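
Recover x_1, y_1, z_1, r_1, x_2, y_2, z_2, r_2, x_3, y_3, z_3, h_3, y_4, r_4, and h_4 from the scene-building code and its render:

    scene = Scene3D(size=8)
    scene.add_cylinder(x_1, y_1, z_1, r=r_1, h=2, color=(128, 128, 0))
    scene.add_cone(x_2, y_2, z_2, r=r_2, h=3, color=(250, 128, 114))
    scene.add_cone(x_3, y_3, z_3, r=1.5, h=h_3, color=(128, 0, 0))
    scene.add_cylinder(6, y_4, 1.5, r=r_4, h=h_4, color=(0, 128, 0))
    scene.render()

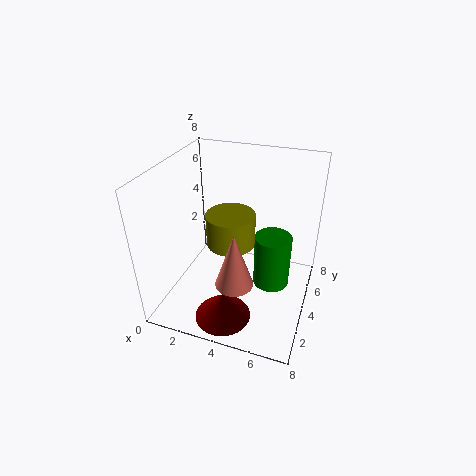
x_1 = 3
y_1 = 5.5
z_1 = 2.5
r_1 = 1.5
x_2 = 4.5
y_2 = 2
z_2 = 2.5
r_2 = 1
x_3 = 4
y_3 = 1.5
z_3 = 0.5
h_3 = 1.5
y_4 = 4
r_4 = 1
h_4 = 3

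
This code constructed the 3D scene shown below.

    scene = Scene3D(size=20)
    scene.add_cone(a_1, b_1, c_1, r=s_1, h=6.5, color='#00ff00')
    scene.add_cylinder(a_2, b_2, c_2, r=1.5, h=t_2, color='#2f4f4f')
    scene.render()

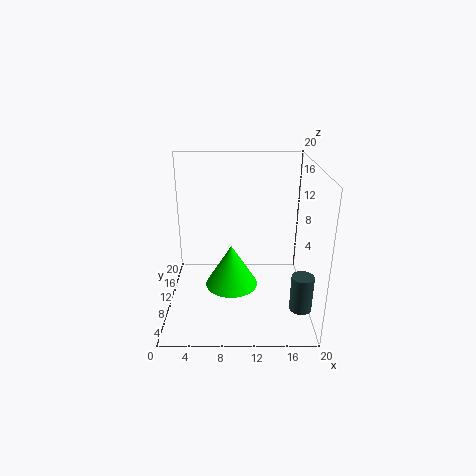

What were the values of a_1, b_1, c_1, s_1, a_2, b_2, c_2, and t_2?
a_1 = 9
b_1 = 12.5
c_1 = 1
s_1 = 4
a_2 = 18.5
b_2 = 5.5
c_2 = 1.5
t_2 = 5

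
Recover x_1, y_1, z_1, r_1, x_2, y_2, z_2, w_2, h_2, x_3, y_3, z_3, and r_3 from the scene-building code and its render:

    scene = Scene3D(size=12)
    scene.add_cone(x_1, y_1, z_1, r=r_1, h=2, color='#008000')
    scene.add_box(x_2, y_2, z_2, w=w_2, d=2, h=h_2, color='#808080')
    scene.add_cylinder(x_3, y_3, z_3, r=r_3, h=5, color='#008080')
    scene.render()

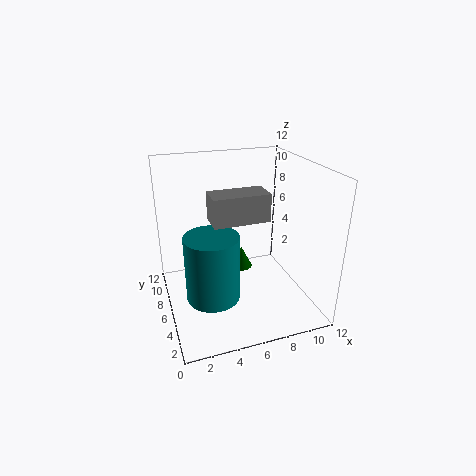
x_1 = 7
y_1 = 8
z_1 = 2
r_1 = 1
x_2 = 3
y_2 = 2
z_2 = 9
w_2 = 4
h_2 = 2
x_3 = 3
y_3 = 3
z_3 = 3
r_3 = 2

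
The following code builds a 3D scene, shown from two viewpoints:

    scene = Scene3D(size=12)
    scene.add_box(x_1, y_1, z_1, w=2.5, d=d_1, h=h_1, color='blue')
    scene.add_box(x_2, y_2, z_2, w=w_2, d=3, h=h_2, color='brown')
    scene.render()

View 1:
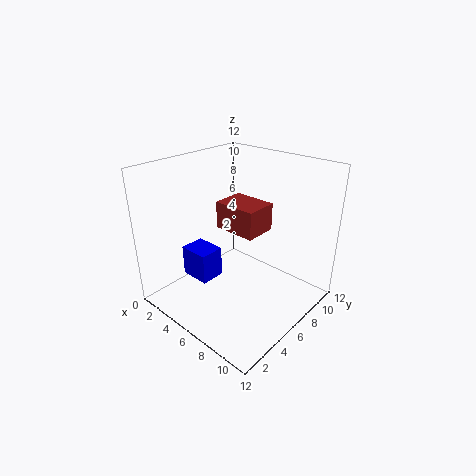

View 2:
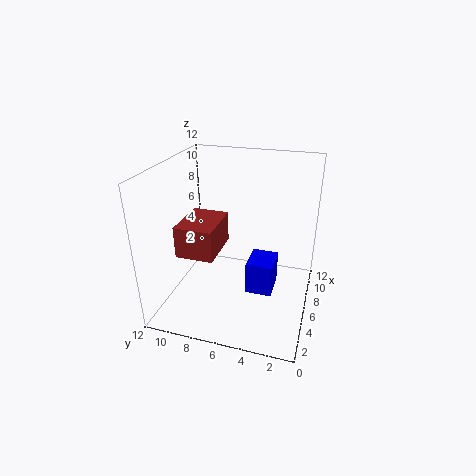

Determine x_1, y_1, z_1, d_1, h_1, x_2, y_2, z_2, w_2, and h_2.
x_1 = 3
y_1 = 2.5
z_1 = 3
d_1 = 2
h_1 = 2.5
x_2 = 2.5
y_2 = 7
z_2 = 5.5
w_2 = 4
h_2 = 2.5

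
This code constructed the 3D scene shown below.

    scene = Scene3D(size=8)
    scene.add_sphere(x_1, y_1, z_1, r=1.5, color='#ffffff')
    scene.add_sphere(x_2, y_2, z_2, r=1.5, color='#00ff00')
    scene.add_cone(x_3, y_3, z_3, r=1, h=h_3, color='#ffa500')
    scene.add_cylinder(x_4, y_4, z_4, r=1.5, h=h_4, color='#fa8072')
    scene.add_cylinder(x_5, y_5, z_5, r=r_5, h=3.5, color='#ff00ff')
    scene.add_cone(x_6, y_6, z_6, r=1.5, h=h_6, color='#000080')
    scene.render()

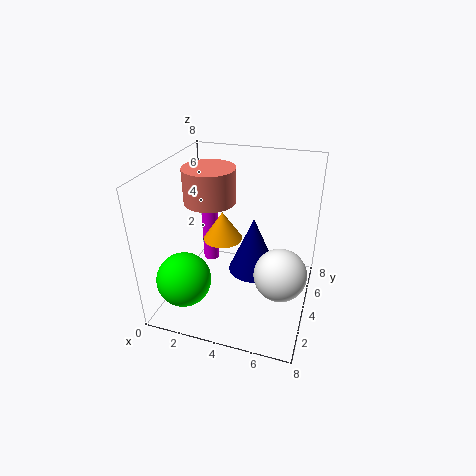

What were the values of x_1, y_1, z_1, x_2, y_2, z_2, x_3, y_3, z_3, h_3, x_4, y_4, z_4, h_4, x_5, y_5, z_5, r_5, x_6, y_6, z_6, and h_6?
x_1 = 6.5, y_1 = 4, z_1 = 2, x_2 = 1.5, y_2 = 2, z_2 = 2, x_3 = 3.5, y_3 = 3, z_3 = 4.5, h_3 = 1.5, x_4 = 2, y_4 = 5, z_4 = 5.5, h_4 = 2, x_5 = 1.5, y_5 = 6, z_5 = 1, r_5 = 0.5, x_6 = 4.5, y_6 = 5.5, z_6 = 1, h_6 = 3.5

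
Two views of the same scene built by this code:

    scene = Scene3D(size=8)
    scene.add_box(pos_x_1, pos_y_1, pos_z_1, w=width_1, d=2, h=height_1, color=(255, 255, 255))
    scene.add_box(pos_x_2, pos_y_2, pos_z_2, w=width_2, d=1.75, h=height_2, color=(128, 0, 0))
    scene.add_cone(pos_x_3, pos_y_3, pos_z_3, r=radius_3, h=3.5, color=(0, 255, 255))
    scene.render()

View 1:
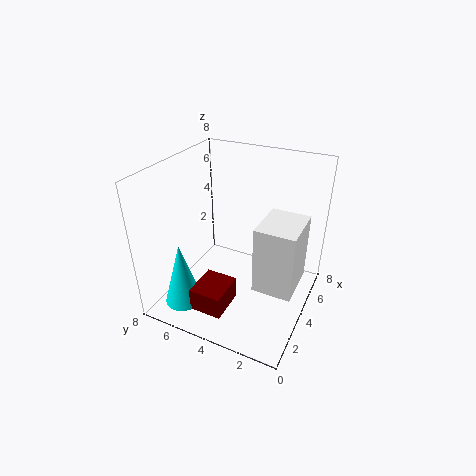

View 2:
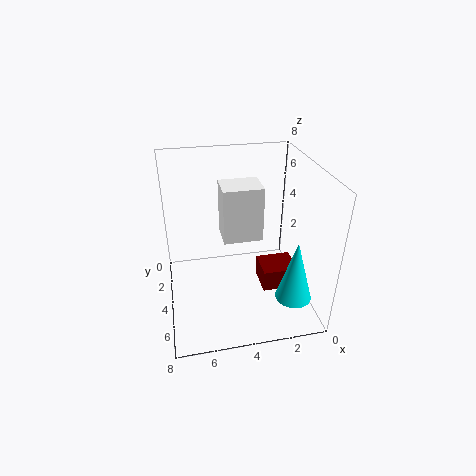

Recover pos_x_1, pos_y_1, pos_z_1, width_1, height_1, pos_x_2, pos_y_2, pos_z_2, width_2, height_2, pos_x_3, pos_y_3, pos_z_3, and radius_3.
pos_x_1 = 2; pos_y_1 = 0.25; pos_z_1 = 2.5; width_1 = 2.5; height_1 = 3.5; pos_x_2 = 0.75; pos_y_2 = 3.5; pos_z_2 = 1; width_2 = 2; height_2 = 1.25; pos_x_3 = 1.25; pos_y_3 = 6; pos_z_3 = 1; radius_3 = 1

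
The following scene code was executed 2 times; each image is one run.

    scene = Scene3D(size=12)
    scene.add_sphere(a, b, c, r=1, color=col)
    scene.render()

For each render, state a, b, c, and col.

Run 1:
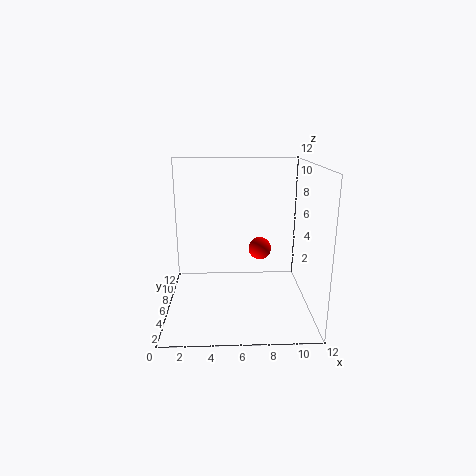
a = 8; b = 7.5; c = 4.5; col = 'red'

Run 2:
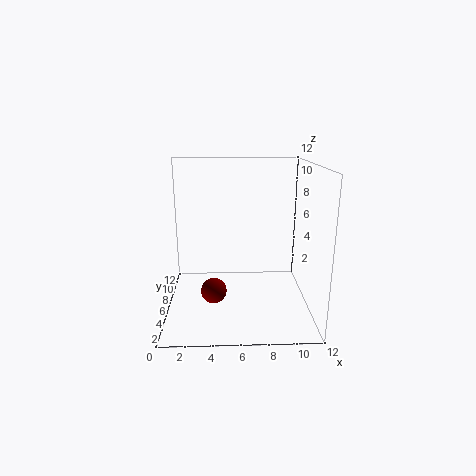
a = 4; b = 3.5; c = 2.5; col = 'maroon'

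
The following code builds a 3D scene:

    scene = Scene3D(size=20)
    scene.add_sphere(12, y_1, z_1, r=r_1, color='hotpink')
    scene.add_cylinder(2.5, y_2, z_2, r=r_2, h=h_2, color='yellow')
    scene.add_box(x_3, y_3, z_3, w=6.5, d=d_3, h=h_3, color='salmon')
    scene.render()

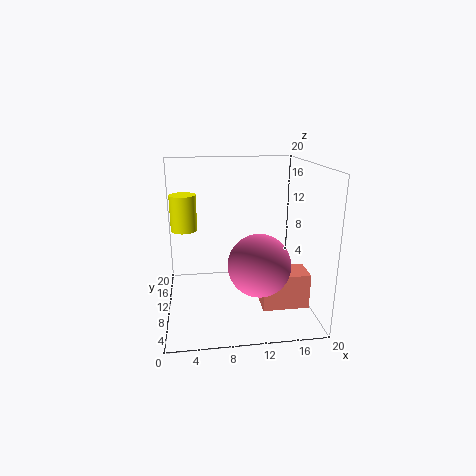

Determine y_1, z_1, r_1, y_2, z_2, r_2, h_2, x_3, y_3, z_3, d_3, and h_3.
y_1 = 5, z_1 = 8, r_1 = 4, y_2 = 16, z_2 = 9.5, r_2 = 2, h_2 = 5.5, x_3 = 13, y_3 = 6, z_3 = 0.5, d_3 = 4, h_3 = 5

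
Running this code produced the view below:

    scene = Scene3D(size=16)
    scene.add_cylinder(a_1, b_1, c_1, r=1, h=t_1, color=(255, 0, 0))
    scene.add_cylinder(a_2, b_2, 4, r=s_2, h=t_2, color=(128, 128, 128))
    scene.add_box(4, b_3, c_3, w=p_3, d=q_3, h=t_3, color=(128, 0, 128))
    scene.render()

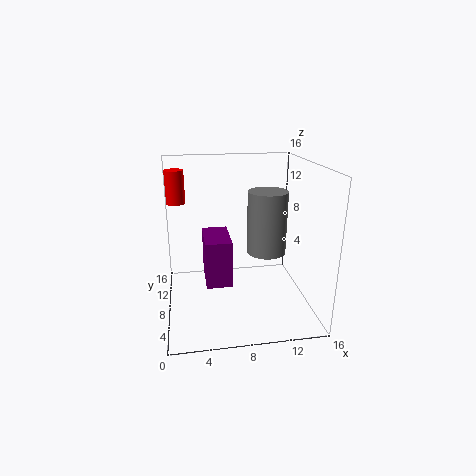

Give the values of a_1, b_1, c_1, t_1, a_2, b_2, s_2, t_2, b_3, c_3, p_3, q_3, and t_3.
a_1 = 1.5; b_1 = 9; c_1 = 12; t_1 = 3.5; a_2 = 12.5; b_2 = 12.5; s_2 = 2.5; t_2 = 8; b_3 = 2; c_3 = 5.5; p_3 = 2.5; q_3 = 4.5; t_3 = 4.5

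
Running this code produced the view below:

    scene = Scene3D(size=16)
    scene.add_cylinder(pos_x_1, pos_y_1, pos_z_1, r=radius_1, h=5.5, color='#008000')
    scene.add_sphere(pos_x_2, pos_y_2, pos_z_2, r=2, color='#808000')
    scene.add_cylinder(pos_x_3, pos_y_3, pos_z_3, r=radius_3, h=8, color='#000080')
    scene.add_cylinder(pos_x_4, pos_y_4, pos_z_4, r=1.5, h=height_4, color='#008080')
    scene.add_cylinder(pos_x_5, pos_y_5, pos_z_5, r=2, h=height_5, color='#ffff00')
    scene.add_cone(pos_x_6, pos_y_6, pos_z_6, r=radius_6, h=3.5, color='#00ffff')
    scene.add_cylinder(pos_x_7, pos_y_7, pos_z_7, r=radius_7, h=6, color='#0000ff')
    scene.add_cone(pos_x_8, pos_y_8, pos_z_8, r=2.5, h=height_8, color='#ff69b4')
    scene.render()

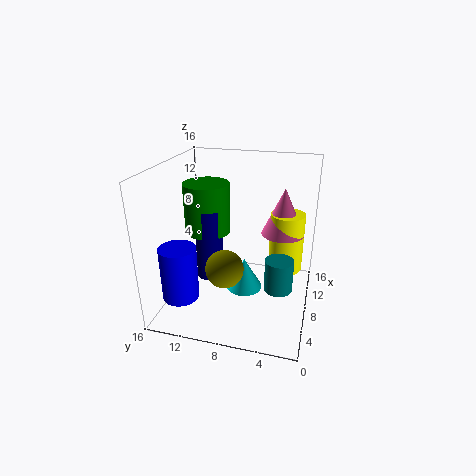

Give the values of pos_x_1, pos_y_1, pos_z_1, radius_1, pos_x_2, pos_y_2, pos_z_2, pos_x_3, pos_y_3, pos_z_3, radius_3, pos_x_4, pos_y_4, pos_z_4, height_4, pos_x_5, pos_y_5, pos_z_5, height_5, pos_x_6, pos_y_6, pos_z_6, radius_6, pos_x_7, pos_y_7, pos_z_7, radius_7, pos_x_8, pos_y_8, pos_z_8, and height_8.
pos_x_1 = 8
pos_y_1 = 11.5
pos_z_1 = 8.5
radius_1 = 2.5
pos_x_2 = 4.5
pos_y_2 = 8.5
pos_z_2 = 6
pos_x_3 = 7
pos_y_3 = 11
pos_z_3 = 3.5
radius_3 = 1.5
pos_x_4 = 6
pos_y_4 = 3
pos_z_4 = 3.5
height_4 = 3.5
pos_x_5 = 11.5
pos_y_5 = 3
pos_z_5 = 3
height_5 = 7
pos_x_6 = 7
pos_y_6 = 7
pos_z_6 = 2.5
radius_6 = 2
pos_x_7 = 4
pos_y_7 = 13.5
pos_z_7 = 2
radius_7 = 2
pos_x_8 = 11.5
pos_y_8 = 3.5
pos_z_8 = 7.5
height_8 = 5.5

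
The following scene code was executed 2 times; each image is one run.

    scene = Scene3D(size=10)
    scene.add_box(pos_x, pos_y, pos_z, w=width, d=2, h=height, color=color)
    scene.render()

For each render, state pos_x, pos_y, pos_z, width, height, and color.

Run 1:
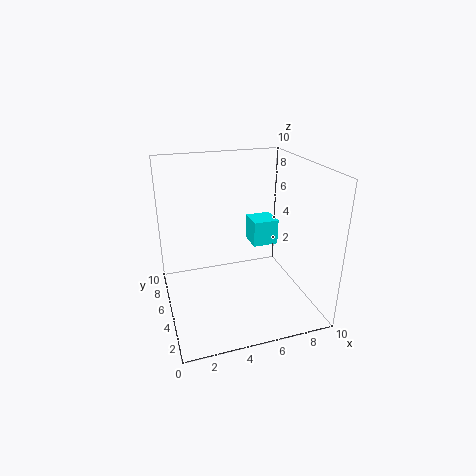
pos_x = 7, pos_y = 7, pos_z = 3, width = 2, height = 2, color = 'cyan'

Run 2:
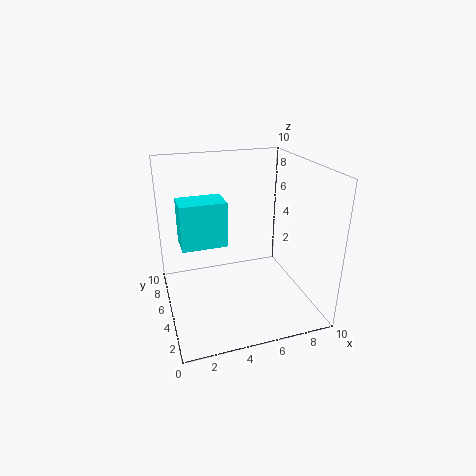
pos_x = 1, pos_y = 4, pos_z = 5, width = 3, height = 3, color = 'cyan'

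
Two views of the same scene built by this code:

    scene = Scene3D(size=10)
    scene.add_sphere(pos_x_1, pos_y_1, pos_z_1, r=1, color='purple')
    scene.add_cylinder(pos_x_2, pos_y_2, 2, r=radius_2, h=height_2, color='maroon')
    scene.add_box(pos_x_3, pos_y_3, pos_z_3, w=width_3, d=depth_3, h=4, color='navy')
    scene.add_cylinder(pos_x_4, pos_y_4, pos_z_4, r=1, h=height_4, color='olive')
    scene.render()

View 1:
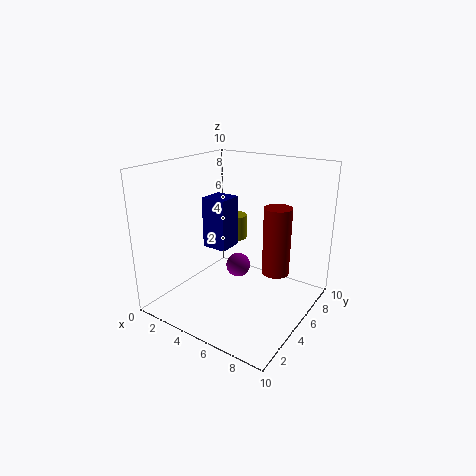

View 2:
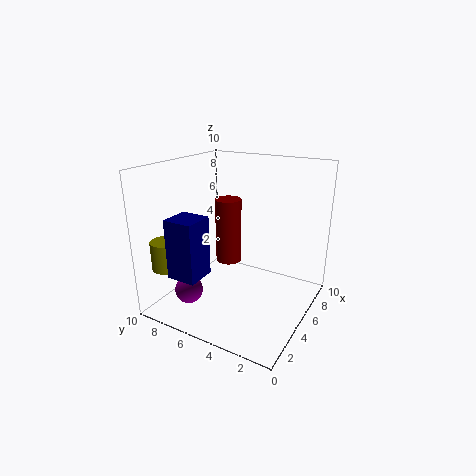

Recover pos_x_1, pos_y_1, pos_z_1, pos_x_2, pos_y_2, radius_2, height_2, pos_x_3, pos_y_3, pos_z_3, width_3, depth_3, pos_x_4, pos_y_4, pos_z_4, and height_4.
pos_x_1 = 3
pos_y_1 = 8
pos_z_1 = 1
pos_x_2 = 7
pos_y_2 = 7
radius_2 = 1
height_2 = 5
pos_x_3 = 1
pos_y_3 = 6
pos_z_3 = 3
width_3 = 2
depth_3 = 2
pos_x_4 = 2
pos_y_4 = 9
pos_z_4 = 3
height_4 = 2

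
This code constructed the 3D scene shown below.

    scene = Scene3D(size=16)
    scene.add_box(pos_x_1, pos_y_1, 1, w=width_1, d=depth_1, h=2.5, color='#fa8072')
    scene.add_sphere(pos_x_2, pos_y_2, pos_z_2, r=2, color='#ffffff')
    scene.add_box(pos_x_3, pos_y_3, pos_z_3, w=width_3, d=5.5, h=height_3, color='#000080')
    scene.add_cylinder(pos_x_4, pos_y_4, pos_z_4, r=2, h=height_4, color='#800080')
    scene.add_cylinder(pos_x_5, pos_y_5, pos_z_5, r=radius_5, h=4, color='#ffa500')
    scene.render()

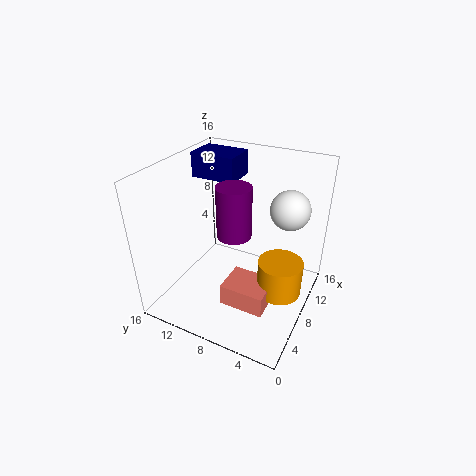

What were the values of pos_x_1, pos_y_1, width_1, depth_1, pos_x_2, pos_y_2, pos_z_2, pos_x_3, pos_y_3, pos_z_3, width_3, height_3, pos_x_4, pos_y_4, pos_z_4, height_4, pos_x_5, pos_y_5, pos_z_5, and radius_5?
pos_x_1 = 4.5
pos_y_1 = 3.5
width_1 = 4
depth_1 = 5
pos_x_2 = 8.5
pos_y_2 = 2.5
pos_z_2 = 12.5
pos_x_3 = 11.5
pos_y_3 = 10.5
pos_z_3 = 12.5
width_3 = 4
height_3 = 3
pos_x_4 = 9
pos_y_4 = 9
pos_z_4 = 7.5
height_4 = 6
pos_x_5 = 8.5
pos_y_5 = 3
pos_z_5 = 2
radius_5 = 2.5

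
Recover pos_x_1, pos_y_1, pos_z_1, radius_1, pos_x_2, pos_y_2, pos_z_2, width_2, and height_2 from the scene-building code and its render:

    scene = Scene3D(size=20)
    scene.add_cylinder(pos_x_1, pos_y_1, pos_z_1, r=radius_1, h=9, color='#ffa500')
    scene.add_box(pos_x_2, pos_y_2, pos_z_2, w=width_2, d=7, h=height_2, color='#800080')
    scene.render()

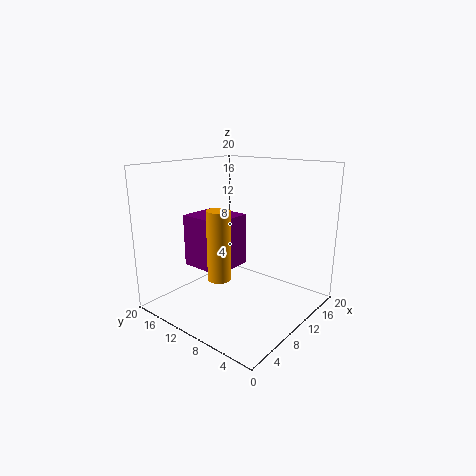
pos_x_1 = 5, pos_y_1 = 9, pos_z_1 = 6, radius_1 = 1.5, pos_x_2 = 8.5, pos_y_2 = 12.5, pos_z_2 = 4, width_2 = 6.5, height_2 = 8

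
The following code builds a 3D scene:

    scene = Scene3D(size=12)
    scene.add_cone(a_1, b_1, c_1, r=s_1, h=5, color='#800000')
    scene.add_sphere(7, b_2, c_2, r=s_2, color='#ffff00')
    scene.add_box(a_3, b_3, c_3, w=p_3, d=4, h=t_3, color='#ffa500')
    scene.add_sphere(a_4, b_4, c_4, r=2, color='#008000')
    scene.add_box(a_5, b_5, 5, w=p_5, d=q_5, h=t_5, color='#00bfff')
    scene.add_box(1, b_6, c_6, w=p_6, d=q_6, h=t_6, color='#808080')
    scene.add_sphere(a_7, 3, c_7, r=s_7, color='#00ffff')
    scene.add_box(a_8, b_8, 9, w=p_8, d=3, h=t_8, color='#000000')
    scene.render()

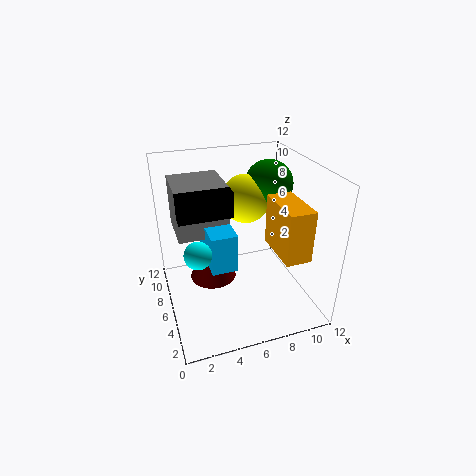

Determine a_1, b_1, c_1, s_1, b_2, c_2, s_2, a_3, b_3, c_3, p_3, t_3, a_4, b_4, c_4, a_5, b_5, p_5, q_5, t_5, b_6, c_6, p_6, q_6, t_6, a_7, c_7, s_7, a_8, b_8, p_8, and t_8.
a_1 = 4, b_1 = 7, c_1 = 2, s_1 = 2, b_2 = 7, c_2 = 9, s_2 = 2, a_3 = 8, b_3 = 1, c_3 = 6, p_3 = 2, t_3 = 4, a_4 = 9, b_4 = 7, c_4 = 10, a_5 = 3, b_5 = 3, p_5 = 2, q_5 = 4, t_5 = 3, b_6 = 5, c_6 = 7, p_6 = 4, q_6 = 4, t_6 = 4, a_7 = 2, c_7 = 7, s_7 = 1, a_8 = 1, b_8 = 4, p_8 = 4, t_8 = 2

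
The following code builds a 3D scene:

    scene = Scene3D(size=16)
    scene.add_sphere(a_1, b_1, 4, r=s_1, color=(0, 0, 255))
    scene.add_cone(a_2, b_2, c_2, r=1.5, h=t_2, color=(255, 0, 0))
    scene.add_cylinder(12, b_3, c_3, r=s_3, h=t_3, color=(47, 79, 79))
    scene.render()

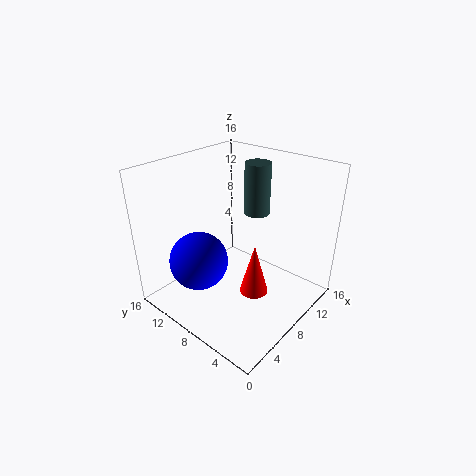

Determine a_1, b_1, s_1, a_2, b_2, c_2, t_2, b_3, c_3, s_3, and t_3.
a_1 = 6
b_1 = 12.5
s_1 = 3.5
a_2 = 6.5
b_2 = 4.5
c_2 = 3.5
t_2 = 5.5
b_3 = 8.5
c_3 = 9.5
s_3 = 1.5
t_3 = 6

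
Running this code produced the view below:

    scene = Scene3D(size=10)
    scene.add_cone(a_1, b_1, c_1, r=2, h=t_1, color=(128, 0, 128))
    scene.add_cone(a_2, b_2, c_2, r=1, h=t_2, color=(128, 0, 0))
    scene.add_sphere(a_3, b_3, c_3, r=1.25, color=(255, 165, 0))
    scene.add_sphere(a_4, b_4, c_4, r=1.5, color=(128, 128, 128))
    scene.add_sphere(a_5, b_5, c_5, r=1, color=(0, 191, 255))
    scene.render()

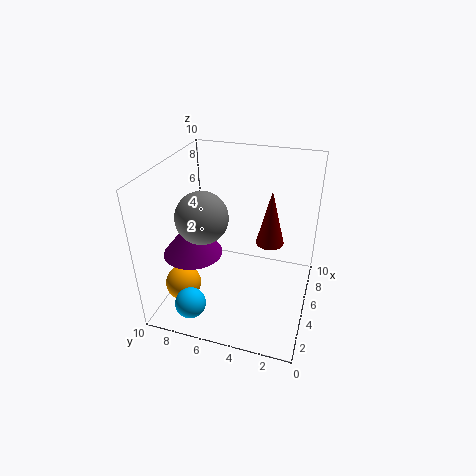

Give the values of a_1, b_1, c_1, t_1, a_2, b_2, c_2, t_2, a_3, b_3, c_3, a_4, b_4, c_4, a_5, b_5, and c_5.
a_1 = 3.5
b_1 = 7.75
c_1 = 4.25
t_1 = 2.5
a_2 = 6.25
b_2 = 3
c_2 = 4.25
t_2 = 4
a_3 = 3
b_3 = 8.5
c_3 = 1.75
a_4 = 1.5
b_4 = 6
c_4 = 8.25
a_5 = 1
b_5 = 7
c_5 = 2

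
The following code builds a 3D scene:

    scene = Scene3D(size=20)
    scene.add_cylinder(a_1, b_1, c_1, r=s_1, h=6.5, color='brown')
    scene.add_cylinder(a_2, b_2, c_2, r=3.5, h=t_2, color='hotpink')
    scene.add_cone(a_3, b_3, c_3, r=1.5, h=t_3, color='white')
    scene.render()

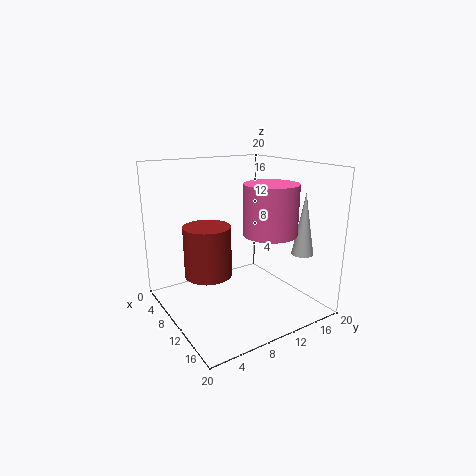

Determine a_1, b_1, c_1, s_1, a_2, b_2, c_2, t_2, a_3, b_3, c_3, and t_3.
a_1 = 11.5; b_1 = 4.5; c_1 = 6.5; s_1 = 3; a_2 = 14.5; b_2 = 12; c_2 = 11.5; t_2 = 6.5; a_3 = 15.5; b_3 = 17; c_3 = 8; t_3 = 8.5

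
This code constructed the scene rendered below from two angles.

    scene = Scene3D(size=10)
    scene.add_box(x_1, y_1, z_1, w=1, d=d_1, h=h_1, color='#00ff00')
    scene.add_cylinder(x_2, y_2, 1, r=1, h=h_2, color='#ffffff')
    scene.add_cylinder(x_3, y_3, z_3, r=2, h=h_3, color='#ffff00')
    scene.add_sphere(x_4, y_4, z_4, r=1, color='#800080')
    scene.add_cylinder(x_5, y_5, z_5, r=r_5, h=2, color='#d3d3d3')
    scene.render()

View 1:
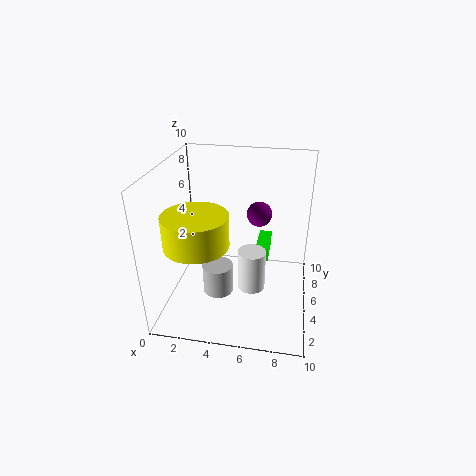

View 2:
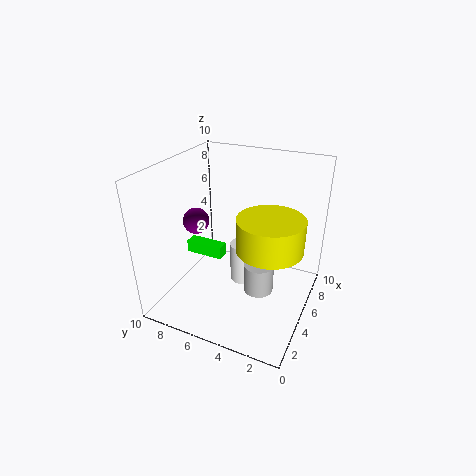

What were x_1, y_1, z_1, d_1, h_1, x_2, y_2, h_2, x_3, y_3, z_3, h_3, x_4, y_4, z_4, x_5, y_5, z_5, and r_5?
x_1 = 6, y_1 = 7, z_1 = 2, d_1 = 3, h_1 = 1, x_2 = 6, y_2 = 5, h_2 = 3, x_3 = 3, y_3 = 2, z_3 = 6, h_3 = 2, x_4 = 6, y_4 = 9, z_4 = 5, x_5 = 4, y_5 = 3, z_5 = 2, r_5 = 1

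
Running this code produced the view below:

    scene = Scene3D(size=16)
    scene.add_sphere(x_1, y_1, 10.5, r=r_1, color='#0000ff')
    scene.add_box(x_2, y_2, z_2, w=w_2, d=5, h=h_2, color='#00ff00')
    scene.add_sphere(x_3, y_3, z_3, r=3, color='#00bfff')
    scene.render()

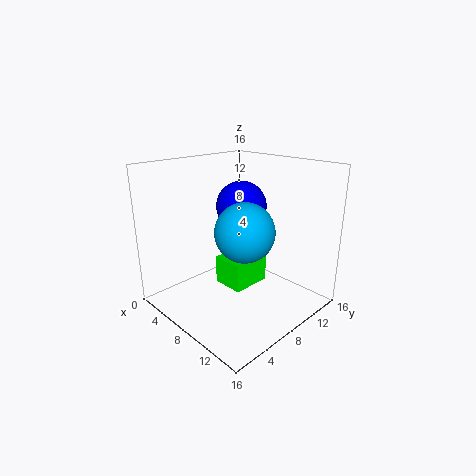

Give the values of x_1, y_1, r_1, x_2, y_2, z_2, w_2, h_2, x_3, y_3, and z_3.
x_1 = 5.5; y_1 = 11; r_1 = 3; x_2 = 3.5; y_2 = 8.5; z_2 = 0.5; w_2 = 4; h_2 = 3.5; x_3 = 11; y_3 = 6; z_3 = 10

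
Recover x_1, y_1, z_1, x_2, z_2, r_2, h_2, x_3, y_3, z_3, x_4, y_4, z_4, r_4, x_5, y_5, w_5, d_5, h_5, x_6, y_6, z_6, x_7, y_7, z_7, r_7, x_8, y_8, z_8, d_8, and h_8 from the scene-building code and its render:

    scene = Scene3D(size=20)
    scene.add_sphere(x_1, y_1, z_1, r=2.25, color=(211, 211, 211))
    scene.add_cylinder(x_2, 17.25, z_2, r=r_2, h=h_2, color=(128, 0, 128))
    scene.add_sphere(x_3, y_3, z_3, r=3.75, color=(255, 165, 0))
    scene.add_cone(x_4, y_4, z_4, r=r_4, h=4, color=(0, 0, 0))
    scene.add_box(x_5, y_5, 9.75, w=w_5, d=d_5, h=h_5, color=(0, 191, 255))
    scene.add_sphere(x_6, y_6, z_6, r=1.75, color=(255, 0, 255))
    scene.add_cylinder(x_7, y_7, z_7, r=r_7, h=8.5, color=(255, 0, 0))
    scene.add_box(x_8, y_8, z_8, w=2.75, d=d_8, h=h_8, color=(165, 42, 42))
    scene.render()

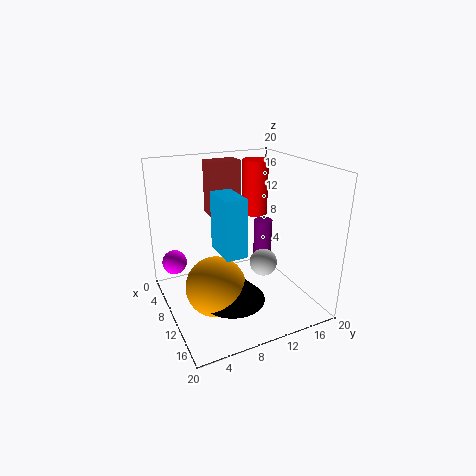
x_1 = 6.25
y_1 = 16.5
z_1 = 2.75
x_2 = 4.5
z_2 = 1.75
r_2 = 1.5
h_2 = 7.75
x_3 = 14.5
y_3 = 4.75
z_3 = 6.25
x_4 = 15.75
y_4 = 6.5
z_4 = 4.75
r_4 = 4
x_5 = 10.25
y_5 = 6
w_5 = 5
d_5 = 2.75
h_5 = 7.5
x_6 = 5.25
y_6 = 2
z_6 = 5.75
x_7 = 3.75
y_7 = 16
z_7 = 10.75
r_7 = 2
x_8 = 3
y_8 = 7.75
z_8 = 12
d_8 = 4.75
h_8 = 7.75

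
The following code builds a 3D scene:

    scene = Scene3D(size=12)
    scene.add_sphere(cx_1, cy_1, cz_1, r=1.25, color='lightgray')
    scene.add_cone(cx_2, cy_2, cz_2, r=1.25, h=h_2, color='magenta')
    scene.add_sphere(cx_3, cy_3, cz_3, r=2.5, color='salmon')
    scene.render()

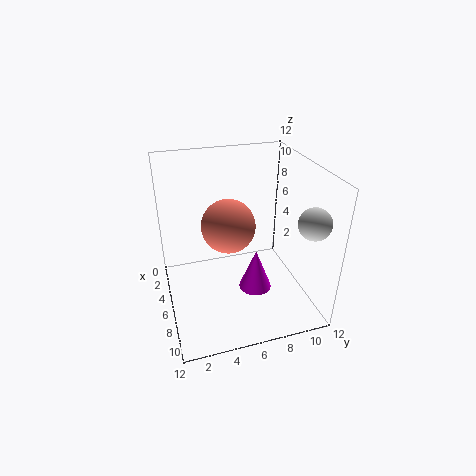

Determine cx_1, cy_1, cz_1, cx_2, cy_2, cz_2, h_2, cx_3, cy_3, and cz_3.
cx_1 = 9.75
cy_1 = 10.75
cz_1 = 8.5
cx_2 = 9
cy_2 = 6.5
cz_2 = 3.25
h_2 = 3.25
cx_3 = 3
cy_3 = 6
cz_3 = 5.5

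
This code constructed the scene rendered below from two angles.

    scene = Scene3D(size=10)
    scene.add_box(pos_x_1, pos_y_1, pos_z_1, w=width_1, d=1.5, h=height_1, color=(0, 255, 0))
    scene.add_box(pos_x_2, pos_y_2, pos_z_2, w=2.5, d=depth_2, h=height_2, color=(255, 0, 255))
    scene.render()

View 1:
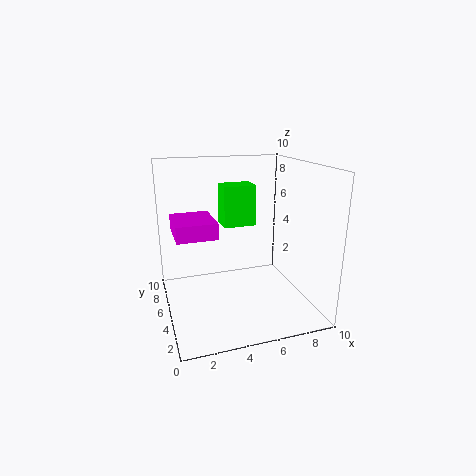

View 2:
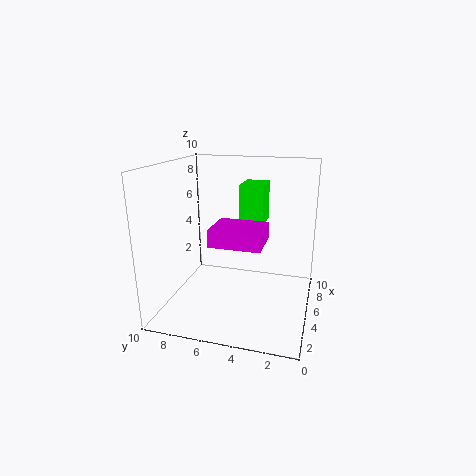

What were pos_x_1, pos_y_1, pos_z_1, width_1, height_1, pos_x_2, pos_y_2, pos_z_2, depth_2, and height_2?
pos_x_1 = 3.5; pos_y_1 = 3; pos_z_1 = 6.5; width_1 = 2; height_1 = 2.5; pos_x_2 = 0.5; pos_y_2 = 2.5; pos_z_2 = 6; depth_2 = 3; height_2 = 1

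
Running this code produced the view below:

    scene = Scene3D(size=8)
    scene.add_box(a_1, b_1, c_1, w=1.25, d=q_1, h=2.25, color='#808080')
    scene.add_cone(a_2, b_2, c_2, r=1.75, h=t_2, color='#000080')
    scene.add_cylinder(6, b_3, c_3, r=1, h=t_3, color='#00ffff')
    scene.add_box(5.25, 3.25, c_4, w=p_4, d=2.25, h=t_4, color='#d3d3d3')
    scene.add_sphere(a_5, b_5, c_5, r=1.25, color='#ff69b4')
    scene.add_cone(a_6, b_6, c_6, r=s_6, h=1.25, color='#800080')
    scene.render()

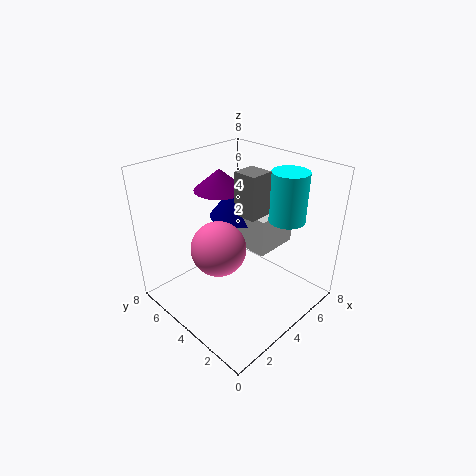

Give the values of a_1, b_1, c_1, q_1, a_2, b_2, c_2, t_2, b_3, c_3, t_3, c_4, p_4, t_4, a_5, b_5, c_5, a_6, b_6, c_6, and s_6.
a_1 = 3.5, b_1 = 2.5, c_1 = 5.75, q_1 = 1.25, a_2 = 6, b_2 = 6, c_2 = 4, t_2 = 2.25, b_3 = 2.25, c_3 = 5, t_3 = 2.75, c_4 = 2.5, p_4 = 2.75, t_4 = 2.25, a_5 = 1.25, b_5 = 2.5, c_5 = 5.25, a_6 = 4.75, b_6 = 6.25, c_6 = 6, s_6 = 1.5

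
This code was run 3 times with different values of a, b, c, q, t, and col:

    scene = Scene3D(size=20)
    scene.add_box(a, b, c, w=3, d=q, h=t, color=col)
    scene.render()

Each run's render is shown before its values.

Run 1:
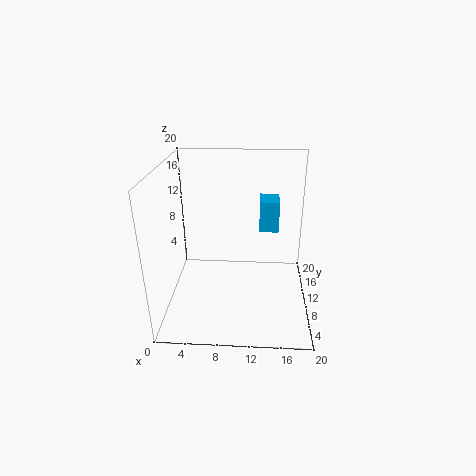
a = 13; b = 16; c = 8; q = 4; t = 5; col = 'deepskyblue'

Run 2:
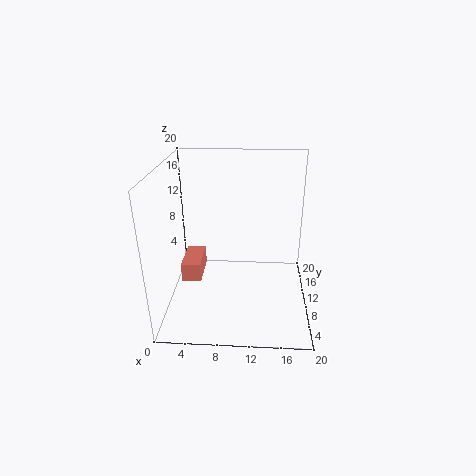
a = 1; b = 12; c = 1; q = 6; t = 3; col = 'salmon'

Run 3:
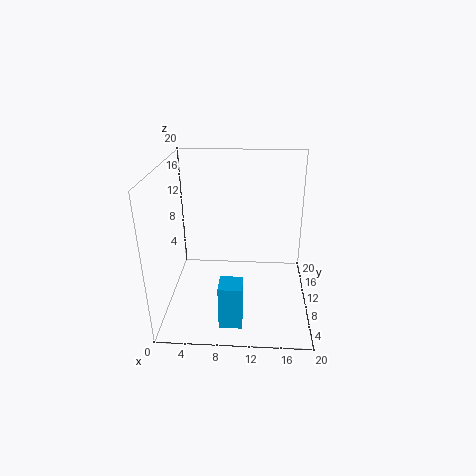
a = 8; b = 2; c = 1; q = 3; t = 6; col = 'deepskyblue'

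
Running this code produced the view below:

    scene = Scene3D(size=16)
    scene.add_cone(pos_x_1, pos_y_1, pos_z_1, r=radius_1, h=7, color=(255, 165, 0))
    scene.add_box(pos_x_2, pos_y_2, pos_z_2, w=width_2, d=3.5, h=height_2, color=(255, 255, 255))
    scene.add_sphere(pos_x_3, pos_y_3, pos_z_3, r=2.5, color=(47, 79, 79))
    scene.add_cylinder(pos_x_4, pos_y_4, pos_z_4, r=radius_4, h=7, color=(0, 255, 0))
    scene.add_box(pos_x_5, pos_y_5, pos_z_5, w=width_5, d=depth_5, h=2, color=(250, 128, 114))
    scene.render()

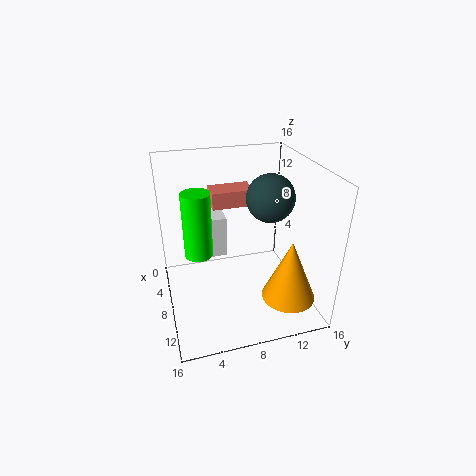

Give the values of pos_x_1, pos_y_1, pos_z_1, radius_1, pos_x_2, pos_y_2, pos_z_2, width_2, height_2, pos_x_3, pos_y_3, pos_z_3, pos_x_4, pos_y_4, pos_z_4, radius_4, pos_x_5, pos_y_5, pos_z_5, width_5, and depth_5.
pos_x_1 = 11.5, pos_y_1 = 13, pos_z_1 = 1.5, radius_1 = 3, pos_x_2 = 2, pos_y_2 = 4, pos_z_2 = 4, width_2 = 3, height_2 = 5, pos_x_3 = 9.5, pos_y_3 = 11, pos_z_3 = 13, pos_x_4 = 8.5, pos_y_4 = 3.5, pos_z_4 = 7, radius_4 = 1.5, pos_x_5 = 1.5, pos_y_5 = 6, pos_z_5 = 10, width_5 = 3, depth_5 = 5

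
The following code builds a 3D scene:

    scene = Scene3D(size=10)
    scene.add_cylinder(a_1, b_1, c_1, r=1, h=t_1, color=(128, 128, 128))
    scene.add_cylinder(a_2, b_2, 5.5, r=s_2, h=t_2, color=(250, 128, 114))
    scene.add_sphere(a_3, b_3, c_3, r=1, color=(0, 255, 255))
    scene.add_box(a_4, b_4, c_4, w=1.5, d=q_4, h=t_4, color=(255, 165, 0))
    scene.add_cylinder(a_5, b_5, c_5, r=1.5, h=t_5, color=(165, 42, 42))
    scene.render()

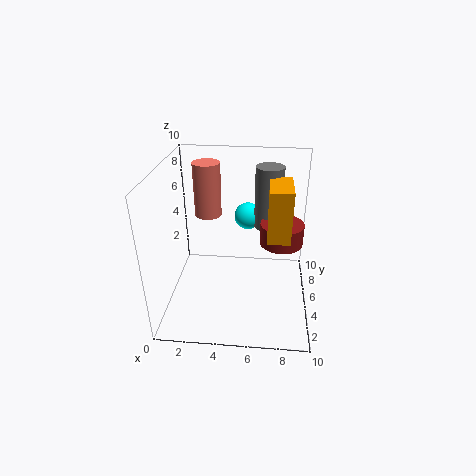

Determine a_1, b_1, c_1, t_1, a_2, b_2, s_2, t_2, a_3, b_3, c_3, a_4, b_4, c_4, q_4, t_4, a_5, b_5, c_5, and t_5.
a_1 = 7
b_1 = 7
c_1 = 5
t_1 = 4.5
a_2 = 2.5
b_2 = 7.5
s_2 = 1
t_2 = 4
a_3 = 5.5
b_3 = 7.5
c_3 = 5.5
a_4 = 7
b_4 = 3.5
c_4 = 5.5
q_4 = 3
t_4 = 3.5
a_5 = 8
b_5 = 5.5
c_5 = 4.5
t_5 = 1.5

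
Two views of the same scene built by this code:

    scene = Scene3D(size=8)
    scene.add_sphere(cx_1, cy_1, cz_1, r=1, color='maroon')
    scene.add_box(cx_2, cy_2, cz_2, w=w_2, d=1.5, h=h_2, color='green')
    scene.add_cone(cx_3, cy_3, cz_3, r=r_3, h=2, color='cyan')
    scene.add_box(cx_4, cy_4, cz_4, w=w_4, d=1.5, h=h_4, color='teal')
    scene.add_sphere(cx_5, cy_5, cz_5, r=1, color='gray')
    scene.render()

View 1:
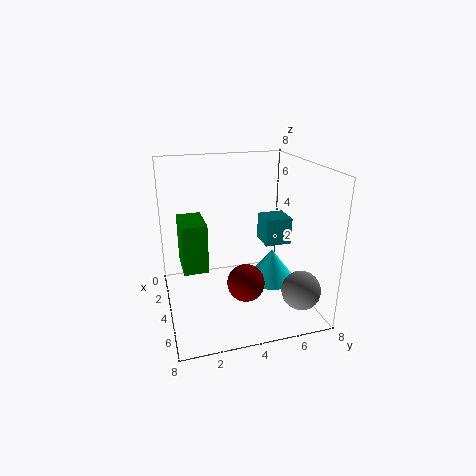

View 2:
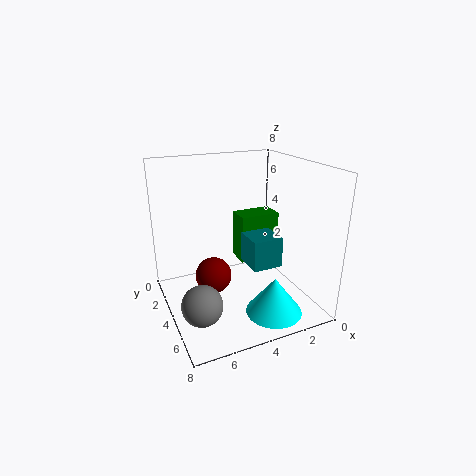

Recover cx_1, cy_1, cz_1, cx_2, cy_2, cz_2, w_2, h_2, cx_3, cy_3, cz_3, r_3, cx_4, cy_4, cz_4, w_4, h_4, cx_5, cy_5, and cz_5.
cx_1 = 5.5, cy_1 = 4, cz_1 = 2, cx_2 = 0.5, cy_2 = 1, cz_2 = 1.5, w_2 = 2.5, h_2 = 3, cx_3 = 3, cy_3 = 6.5, cz_3 = 0.5, r_3 = 1.5, cx_4 = 3, cy_4 = 5.5, cz_4 = 3.5, w_4 = 1.5, h_4 = 1.5, cx_5 = 7, cy_5 = 6.5, cz_5 = 2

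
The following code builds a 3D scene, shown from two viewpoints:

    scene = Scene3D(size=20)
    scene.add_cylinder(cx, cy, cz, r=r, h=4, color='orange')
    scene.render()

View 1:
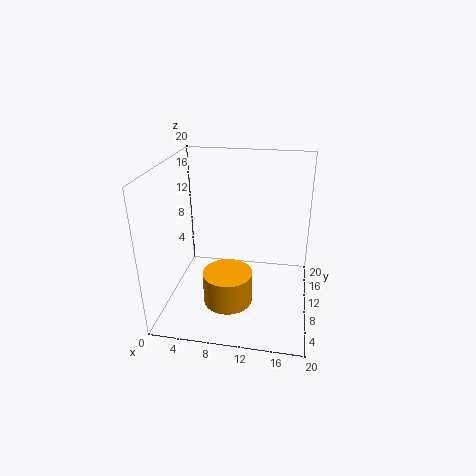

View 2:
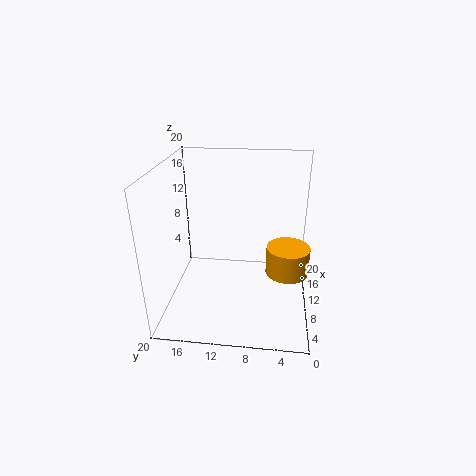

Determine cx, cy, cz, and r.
cx = 10, cy = 3, cz = 5, r = 3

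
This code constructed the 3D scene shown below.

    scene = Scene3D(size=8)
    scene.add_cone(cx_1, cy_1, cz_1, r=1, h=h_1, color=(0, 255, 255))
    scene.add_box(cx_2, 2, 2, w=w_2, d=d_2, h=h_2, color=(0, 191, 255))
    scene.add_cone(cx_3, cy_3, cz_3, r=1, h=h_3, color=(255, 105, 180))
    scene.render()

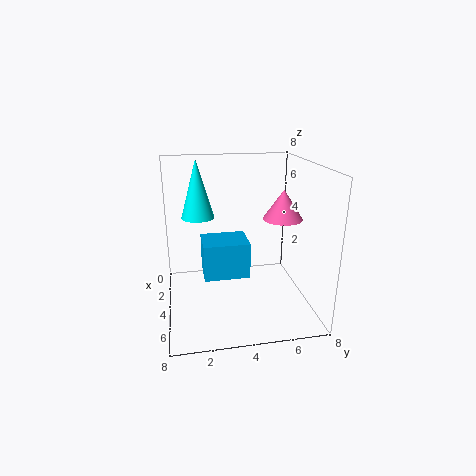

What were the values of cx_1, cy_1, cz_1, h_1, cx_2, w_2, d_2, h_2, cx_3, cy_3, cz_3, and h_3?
cx_1 = 1.5
cy_1 = 2
cz_1 = 4.5
h_1 = 3.5
cx_2 = 3
w_2 = 2
d_2 = 2.5
h_2 = 2
cx_3 = 5.5
cy_3 = 6
cz_3 = 5.5
h_3 = 1.5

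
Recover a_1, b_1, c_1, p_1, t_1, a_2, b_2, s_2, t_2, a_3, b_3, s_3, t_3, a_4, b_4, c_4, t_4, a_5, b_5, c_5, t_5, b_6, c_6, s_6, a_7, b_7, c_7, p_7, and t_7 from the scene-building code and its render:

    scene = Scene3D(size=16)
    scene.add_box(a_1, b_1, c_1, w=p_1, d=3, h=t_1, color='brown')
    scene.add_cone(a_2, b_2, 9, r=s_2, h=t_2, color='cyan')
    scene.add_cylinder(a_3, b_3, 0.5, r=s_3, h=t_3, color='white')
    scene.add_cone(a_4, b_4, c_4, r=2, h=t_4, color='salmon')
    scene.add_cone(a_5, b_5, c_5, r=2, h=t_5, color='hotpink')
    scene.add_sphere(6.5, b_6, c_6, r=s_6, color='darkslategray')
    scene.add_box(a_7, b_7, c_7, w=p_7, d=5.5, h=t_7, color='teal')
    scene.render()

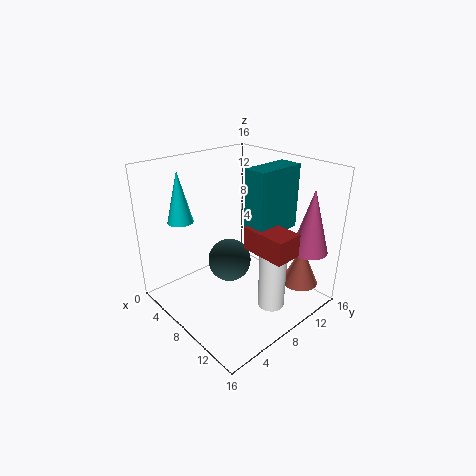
a_1 = 9.5
b_1 = 7.5
c_1 = 7.5
p_1 = 5
t_1 = 2.5
a_2 = 2
b_2 = 4.5
s_2 = 1.5
t_2 = 6
a_3 = 12
b_3 = 9.5
s_3 = 1.5
t_3 = 8
a_4 = 13.5
b_4 = 12.5
c_4 = 3
t_4 = 4.5
a_5 = 14
b_5 = 13
c_5 = 7
t_5 = 7
b_6 = 8
c_6 = 4.5
s_6 = 2.5
a_7 = 9
b_7 = 8
c_7 = 9
p_7 = 2.5
t_7 = 7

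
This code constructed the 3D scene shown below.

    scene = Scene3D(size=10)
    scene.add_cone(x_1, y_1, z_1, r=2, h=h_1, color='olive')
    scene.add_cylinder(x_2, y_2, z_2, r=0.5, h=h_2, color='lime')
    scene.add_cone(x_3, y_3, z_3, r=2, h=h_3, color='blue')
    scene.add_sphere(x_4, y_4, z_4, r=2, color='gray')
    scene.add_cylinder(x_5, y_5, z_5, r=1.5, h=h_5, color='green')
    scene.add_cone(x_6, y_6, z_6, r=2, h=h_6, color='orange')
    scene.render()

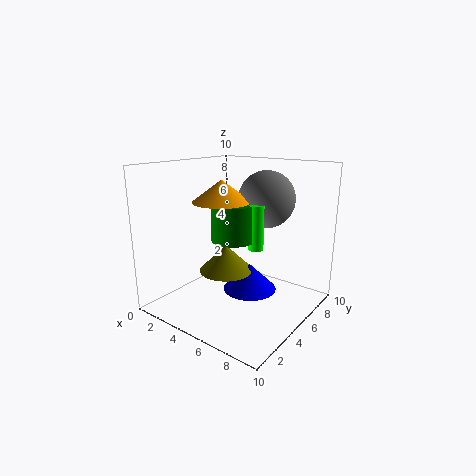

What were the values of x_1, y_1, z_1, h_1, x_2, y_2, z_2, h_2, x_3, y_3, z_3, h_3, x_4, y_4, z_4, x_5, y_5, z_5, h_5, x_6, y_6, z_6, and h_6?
x_1 = 3.5, y_1 = 5.5, z_1 = 2, h_1 = 2, x_2 = 6.5, y_2 = 5, z_2 = 4.5, h_2 = 3, x_3 = 5, y_3 = 6.5, z_3 = 0.5, h_3 = 2, x_4 = 6, y_4 = 7, z_4 = 7.5, x_5 = 5, y_5 = 4.5, z_5 = 5, h_5 = 2.5, x_6 = 4, y_6 = 4.5, z_6 = 7.5, h_6 = 1.5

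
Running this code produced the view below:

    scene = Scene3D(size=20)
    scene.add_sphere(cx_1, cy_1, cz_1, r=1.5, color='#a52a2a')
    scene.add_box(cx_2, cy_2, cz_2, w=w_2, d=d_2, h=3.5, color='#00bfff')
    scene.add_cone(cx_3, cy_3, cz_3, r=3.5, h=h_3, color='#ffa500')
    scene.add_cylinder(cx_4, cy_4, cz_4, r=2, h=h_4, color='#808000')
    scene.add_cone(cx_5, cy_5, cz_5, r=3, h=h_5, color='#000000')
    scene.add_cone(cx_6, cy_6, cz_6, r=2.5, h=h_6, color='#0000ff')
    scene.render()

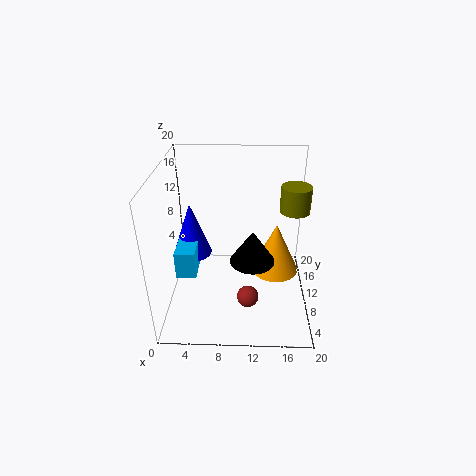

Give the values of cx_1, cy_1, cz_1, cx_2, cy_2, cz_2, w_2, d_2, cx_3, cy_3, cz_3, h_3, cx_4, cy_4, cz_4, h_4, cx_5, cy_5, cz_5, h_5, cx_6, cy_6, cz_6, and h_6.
cx_1 = 11.5; cy_1 = 6.5; cz_1 = 2.5; cx_2 = 2.5; cy_2 = 3.5; cz_2 = 8; w_2 = 2.5; d_2 = 5; cx_3 = 15.5; cy_3 = 12; cz_3 = 3.5; h_3 = 7.5; cx_4 = 17.5; cy_4 = 10.5; cz_4 = 14; h_4 = 3.5; cx_5 = 12; cy_5 = 7.5; cz_5 = 8; h_5 = 4.5; cx_6 = 4; cy_6 = 8; cz_6 = 9; h_6 = 7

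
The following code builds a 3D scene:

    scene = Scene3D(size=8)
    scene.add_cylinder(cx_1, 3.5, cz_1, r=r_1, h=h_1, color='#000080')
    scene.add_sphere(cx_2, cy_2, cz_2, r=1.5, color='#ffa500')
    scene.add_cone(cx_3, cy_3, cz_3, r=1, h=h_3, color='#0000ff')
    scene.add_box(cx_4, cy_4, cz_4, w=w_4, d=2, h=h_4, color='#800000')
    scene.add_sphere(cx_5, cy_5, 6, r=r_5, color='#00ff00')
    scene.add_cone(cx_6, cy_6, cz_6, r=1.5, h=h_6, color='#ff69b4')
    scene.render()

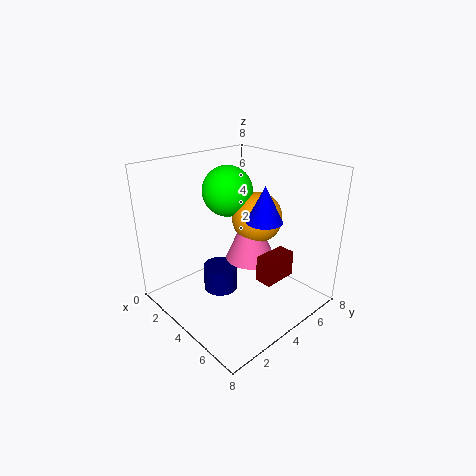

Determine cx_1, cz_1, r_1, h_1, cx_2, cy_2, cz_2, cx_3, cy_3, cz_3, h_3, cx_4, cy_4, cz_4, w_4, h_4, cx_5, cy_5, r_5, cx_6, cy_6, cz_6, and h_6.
cx_1 = 3
cz_1 = 0.5
r_1 = 1
h_1 = 1.5
cx_2 = 3.5
cy_2 = 6
cz_2 = 4.5
cx_3 = 5
cy_3 = 5
cz_3 = 5
h_3 = 2
cx_4 = 5
cy_4 = 4.5
cz_4 = 1.5
w_4 = 1
h_4 = 1.5
cx_5 = 2
cy_5 = 5
r_5 = 1.5
cx_6 = 3.5
cy_6 = 5.5
cz_6 = 2
h_6 = 3.5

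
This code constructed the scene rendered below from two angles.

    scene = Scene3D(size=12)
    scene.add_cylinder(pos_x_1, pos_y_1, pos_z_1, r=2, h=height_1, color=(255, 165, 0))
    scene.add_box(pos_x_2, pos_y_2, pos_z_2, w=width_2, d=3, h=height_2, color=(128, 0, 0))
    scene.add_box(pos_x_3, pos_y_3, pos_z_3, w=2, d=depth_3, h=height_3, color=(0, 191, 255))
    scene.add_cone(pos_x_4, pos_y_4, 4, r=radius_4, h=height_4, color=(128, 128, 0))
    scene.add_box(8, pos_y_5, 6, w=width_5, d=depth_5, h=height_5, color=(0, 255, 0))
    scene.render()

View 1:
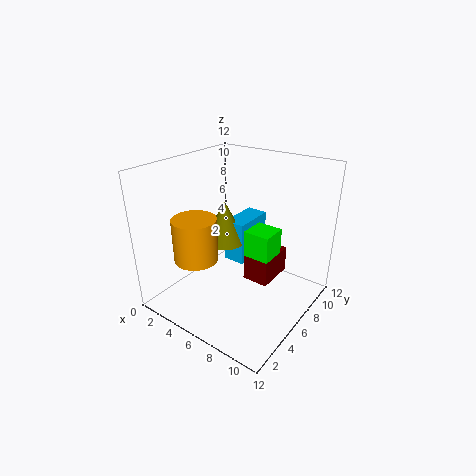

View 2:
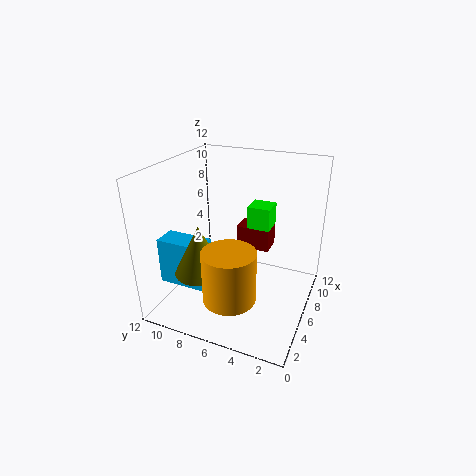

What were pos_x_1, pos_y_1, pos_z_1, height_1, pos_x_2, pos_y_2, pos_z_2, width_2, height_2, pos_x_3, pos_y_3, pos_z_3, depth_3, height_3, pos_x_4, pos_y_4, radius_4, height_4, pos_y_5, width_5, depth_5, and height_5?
pos_x_1 = 2
pos_y_1 = 5
pos_z_1 = 3
height_1 = 4
pos_x_2 = 8
pos_y_2 = 4
pos_z_2 = 4
width_2 = 2
height_2 = 2
pos_x_3 = 3
pos_y_3 = 8
pos_z_3 = 2
depth_3 = 4
height_3 = 4
pos_x_4 = 3
pos_y_4 = 8
radius_4 = 2
height_4 = 4
pos_y_5 = 4
width_5 = 2
depth_5 = 2
height_5 = 2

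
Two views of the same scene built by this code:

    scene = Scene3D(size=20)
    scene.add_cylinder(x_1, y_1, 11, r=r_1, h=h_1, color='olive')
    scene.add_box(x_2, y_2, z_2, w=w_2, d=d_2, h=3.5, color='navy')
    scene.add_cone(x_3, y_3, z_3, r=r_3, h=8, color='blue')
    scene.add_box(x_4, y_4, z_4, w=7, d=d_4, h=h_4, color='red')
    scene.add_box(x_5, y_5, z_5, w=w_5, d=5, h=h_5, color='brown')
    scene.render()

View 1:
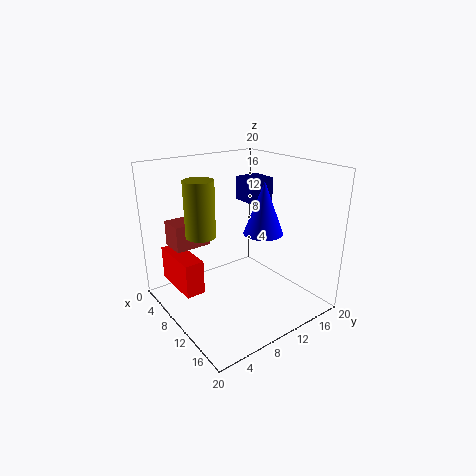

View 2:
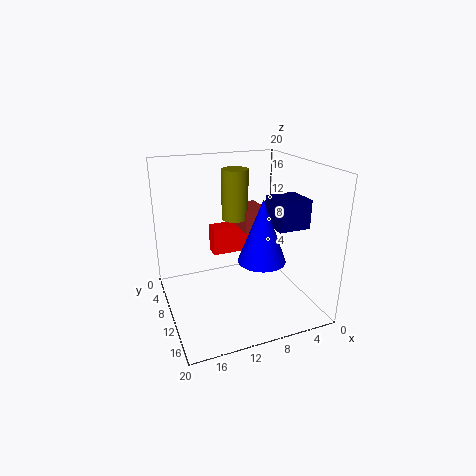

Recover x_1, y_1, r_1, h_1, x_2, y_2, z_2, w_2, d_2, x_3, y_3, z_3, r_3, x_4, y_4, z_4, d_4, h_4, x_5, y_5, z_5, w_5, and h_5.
x_1 = 8.5
y_1 = 5
r_1 = 2
h_1 = 7.5
x_2 = 4
y_2 = 14
z_2 = 13.5
w_2 = 4
d_2 = 4
x_3 = 9
y_3 = 15.5
z_3 = 9
r_3 = 3
x_4 = 4.5
y_4 = 1
z_4 = 4.5
d_4 = 2.5
h_4 = 4.5
x_5 = 4
y_5 = 2
z_5 = 9
w_5 = 3.5
h_5 = 3.5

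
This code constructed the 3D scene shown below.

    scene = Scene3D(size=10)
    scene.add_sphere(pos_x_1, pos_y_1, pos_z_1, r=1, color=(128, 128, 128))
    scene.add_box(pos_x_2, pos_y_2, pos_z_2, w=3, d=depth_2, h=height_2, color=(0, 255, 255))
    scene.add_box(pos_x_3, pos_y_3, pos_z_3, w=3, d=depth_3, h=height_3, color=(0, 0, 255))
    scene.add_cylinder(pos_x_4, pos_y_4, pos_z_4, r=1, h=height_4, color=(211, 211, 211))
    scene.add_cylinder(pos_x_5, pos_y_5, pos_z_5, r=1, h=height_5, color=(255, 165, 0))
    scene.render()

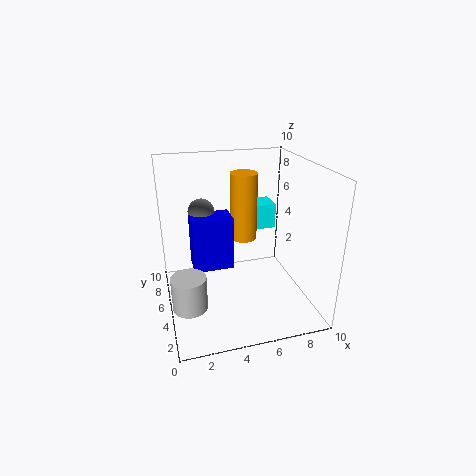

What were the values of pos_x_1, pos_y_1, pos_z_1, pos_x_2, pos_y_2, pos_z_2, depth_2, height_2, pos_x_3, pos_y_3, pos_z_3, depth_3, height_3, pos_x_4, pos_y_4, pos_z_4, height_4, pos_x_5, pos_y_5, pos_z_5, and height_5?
pos_x_1 = 3; pos_y_1 = 8; pos_z_1 = 6; pos_x_2 = 6; pos_y_2 = 8; pos_z_2 = 4; depth_2 = 2; height_2 = 2; pos_x_3 = 2; pos_y_3 = 6; pos_z_3 = 2; depth_3 = 2; height_3 = 4; pos_x_4 = 1; pos_y_4 = 1; pos_z_4 = 3; height_4 = 2; pos_x_5 = 6; pos_y_5 = 7; pos_z_5 = 4; height_5 = 5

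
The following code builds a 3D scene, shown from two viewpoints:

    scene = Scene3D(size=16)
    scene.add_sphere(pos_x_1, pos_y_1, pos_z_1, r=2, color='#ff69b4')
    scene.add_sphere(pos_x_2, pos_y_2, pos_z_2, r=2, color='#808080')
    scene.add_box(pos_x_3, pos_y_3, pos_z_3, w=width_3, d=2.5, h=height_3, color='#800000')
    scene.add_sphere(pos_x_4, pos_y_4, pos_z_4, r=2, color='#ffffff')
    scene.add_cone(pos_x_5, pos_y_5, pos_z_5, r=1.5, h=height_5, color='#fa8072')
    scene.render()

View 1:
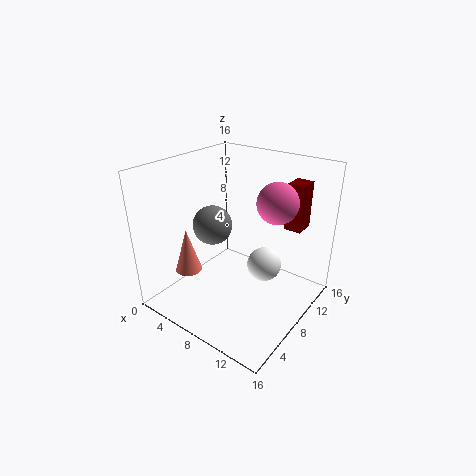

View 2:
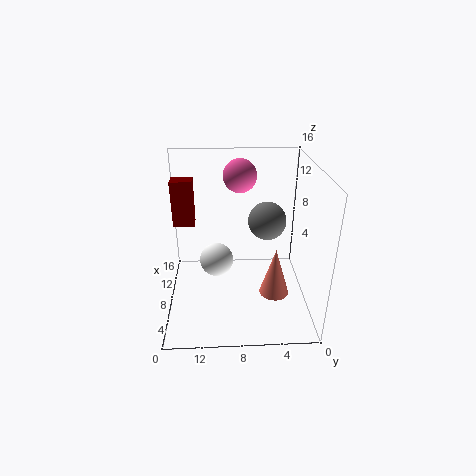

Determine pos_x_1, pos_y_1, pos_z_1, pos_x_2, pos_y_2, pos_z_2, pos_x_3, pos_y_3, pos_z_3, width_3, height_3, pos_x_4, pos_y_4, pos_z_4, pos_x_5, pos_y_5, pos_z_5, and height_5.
pos_x_1 = 13
pos_y_1 = 7.5
pos_z_1 = 13.5
pos_x_2 = 7
pos_y_2 = 5
pos_z_2 = 10.5
pos_x_3 = 11
pos_y_3 = 13
pos_z_3 = 8
width_3 = 2
height_3 = 5.5
pos_x_4 = 10
pos_y_4 = 10.5
pos_z_4 = 4
pos_x_5 = 3.5
pos_y_5 = 4.5
pos_z_5 = 4
height_5 = 5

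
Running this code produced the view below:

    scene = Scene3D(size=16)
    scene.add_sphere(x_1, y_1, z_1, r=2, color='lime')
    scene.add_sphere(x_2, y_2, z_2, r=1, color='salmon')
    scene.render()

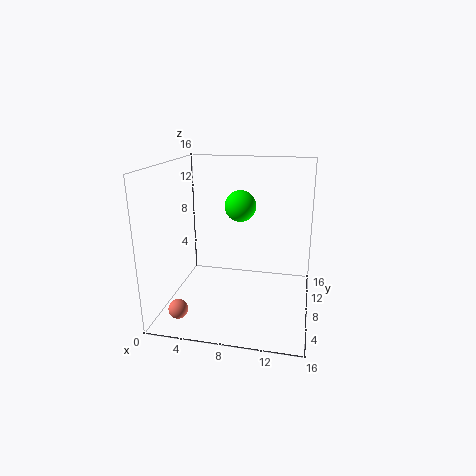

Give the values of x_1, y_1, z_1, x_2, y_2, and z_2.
x_1 = 7, y_1 = 14, z_1 = 10, x_2 = 3, y_2 = 2, z_2 = 2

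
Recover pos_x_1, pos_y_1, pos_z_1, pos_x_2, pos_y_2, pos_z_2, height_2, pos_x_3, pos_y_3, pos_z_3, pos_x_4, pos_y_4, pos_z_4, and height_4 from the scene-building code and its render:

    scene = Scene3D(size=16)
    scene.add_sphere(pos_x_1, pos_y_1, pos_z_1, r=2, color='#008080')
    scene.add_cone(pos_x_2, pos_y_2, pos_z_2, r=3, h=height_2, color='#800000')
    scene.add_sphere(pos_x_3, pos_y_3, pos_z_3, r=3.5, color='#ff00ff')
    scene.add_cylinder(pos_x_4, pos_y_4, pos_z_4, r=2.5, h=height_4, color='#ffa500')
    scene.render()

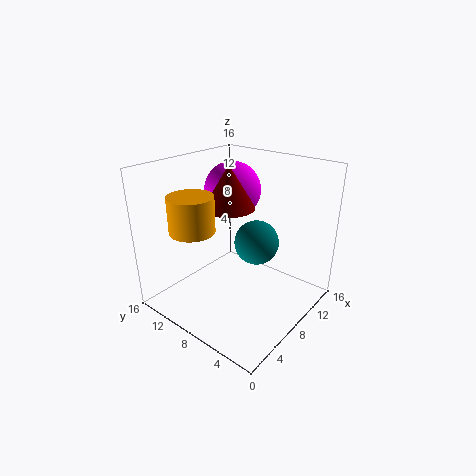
pos_x_1 = 4.5, pos_y_1 = 3, pos_z_1 = 10.5, pos_x_2 = 9.5, pos_y_2 = 10.5, pos_z_2 = 10.5, height_2 = 5, pos_x_3 = 12.5, pos_y_3 = 12.5, pos_z_3 = 11.5, pos_x_4 = 4.5, pos_y_4 = 11.5, pos_z_4 = 9, height_4 = 4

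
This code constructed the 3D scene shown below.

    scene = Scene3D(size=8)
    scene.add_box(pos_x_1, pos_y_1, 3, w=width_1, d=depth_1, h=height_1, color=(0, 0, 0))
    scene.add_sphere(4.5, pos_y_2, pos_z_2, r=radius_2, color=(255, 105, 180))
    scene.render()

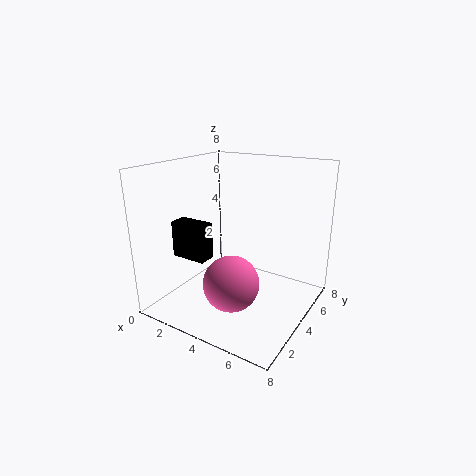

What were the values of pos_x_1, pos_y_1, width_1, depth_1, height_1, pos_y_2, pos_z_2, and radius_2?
pos_x_1 = 1; pos_y_1 = 2; width_1 = 2; depth_1 = 1; height_1 = 2; pos_y_2 = 2.5; pos_z_2 = 2; radius_2 = 1.5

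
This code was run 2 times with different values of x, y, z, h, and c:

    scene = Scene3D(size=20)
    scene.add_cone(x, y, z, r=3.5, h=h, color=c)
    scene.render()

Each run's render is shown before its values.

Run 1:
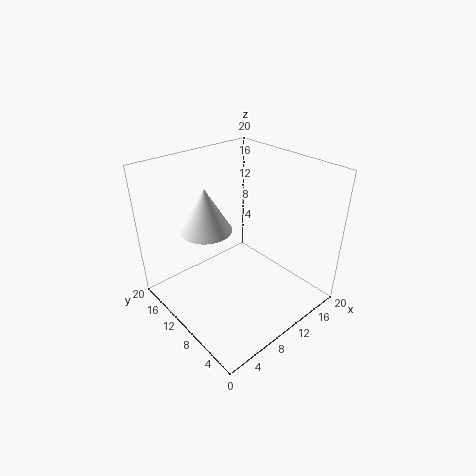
x = 6.5; y = 12.5; z = 11.5; h = 6; c = 'white'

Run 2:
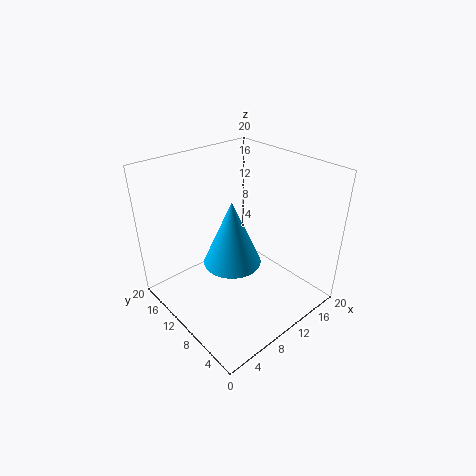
x = 6; y = 6.5; z = 10; h = 8; c = 'deepskyblue'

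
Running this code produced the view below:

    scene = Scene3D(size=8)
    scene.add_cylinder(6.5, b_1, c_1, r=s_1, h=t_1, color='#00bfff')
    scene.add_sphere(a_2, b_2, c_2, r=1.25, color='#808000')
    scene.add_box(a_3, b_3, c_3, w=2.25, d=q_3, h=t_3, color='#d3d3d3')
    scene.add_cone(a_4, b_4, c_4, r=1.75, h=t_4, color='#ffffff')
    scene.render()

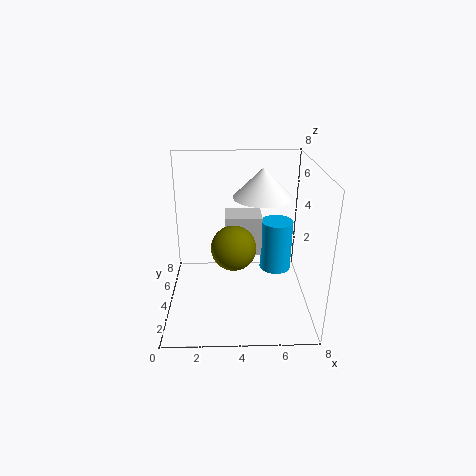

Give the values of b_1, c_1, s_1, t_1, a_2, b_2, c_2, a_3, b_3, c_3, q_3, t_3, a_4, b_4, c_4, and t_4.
b_1 = 6.25; c_1 = 0.75; s_1 = 1; t_1 = 3.25; a_2 = 3.75; b_2 = 3.75; c_2 = 3.5; a_3 = 3.25; b_3 = 5.5; c_3 = 2; q_3 = 1.75; t_3 = 2.5; a_4 = 5.5; b_4 = 5.75; c_4 = 5.75; t_4 = 1.75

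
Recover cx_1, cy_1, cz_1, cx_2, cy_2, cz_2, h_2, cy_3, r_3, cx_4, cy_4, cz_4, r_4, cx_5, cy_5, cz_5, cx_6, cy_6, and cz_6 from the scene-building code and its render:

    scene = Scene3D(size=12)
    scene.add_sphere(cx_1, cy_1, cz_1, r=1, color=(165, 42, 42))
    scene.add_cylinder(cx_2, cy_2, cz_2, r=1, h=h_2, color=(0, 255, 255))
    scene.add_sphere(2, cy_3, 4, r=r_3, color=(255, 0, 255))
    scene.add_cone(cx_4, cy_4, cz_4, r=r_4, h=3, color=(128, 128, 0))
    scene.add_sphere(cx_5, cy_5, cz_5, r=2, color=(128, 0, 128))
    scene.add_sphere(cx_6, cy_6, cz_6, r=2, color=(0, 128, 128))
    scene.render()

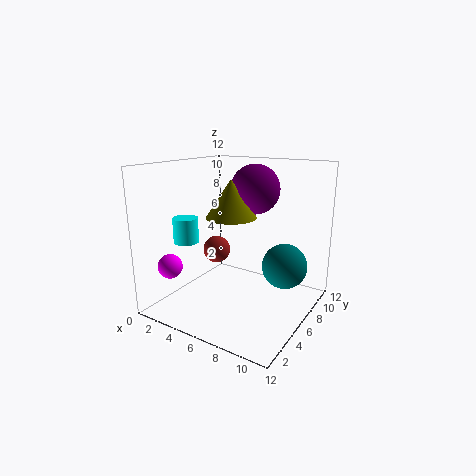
cx_1 = 6, cy_1 = 3, cz_1 = 6, cx_2 = 3, cy_2 = 3, cz_2 = 6, h_2 = 2, cy_3 = 2, r_3 = 1, cx_4 = 6, cy_4 = 5, cz_4 = 8, r_4 = 2, cx_5 = 7, cy_5 = 7, cz_5 = 10, cx_6 = 9, cy_6 = 9, cz_6 = 3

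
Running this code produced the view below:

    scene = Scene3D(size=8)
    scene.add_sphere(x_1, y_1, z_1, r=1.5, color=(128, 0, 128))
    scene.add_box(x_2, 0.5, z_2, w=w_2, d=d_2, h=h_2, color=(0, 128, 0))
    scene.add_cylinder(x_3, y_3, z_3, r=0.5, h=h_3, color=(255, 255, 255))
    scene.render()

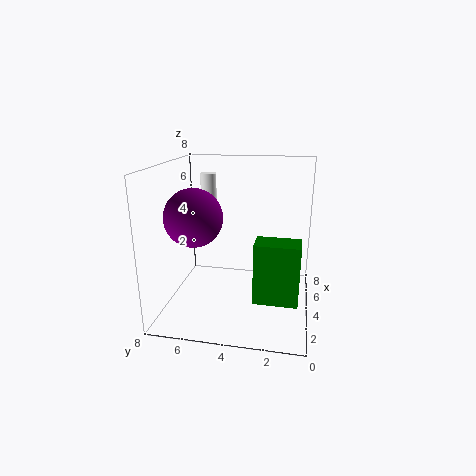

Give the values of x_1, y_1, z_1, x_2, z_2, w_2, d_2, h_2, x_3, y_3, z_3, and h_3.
x_1 = 2.5
y_1 = 6
z_1 = 5.5
x_2 = 3
z_2 = 0.5
w_2 = 1.5
d_2 = 2.5
h_2 = 3.5
x_3 = 7
y_3 = 6.5
z_3 = 3
h_3 = 4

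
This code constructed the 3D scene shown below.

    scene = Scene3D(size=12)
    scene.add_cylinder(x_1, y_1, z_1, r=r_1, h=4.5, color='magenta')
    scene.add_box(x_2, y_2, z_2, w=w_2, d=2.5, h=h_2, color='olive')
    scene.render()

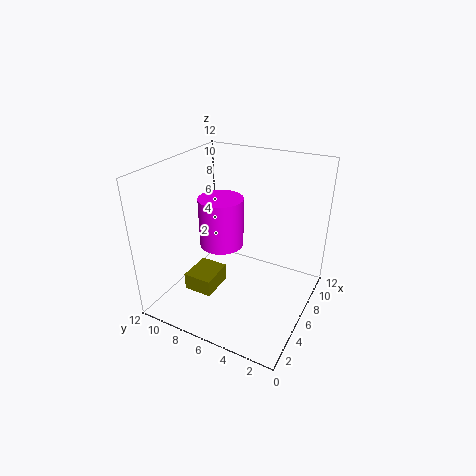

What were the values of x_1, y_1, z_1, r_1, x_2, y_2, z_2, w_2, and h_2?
x_1 = 7.5; y_1 = 8.5; z_1 = 4; r_1 = 2; x_2 = 3.5; y_2 = 7.5; z_2 = 1; w_2 = 3; h_2 = 1.5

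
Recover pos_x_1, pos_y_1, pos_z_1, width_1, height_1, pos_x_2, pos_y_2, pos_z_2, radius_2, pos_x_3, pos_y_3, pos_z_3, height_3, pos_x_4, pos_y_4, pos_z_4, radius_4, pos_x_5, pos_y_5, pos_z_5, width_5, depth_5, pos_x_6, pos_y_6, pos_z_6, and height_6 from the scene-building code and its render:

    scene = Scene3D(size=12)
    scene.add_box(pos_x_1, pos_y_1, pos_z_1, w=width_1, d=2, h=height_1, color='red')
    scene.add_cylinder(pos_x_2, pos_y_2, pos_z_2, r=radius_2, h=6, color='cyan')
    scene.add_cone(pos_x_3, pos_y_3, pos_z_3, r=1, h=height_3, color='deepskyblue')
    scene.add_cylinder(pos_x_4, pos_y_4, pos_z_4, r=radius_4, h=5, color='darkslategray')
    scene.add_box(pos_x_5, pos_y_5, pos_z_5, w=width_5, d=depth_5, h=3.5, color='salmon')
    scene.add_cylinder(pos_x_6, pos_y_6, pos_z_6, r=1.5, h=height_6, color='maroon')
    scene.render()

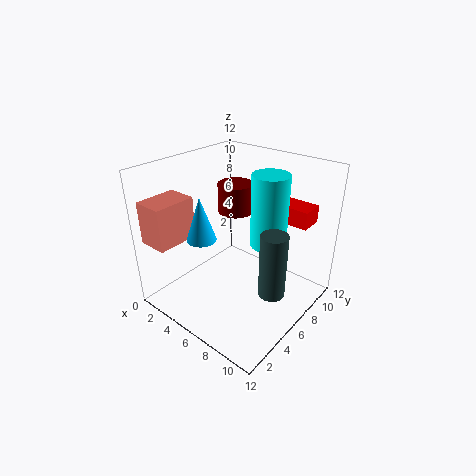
pos_x_1 = 7, pos_y_1 = 9, pos_z_1 = 7, width_1 = 3.5, height_1 = 1.5, pos_x_2 = 8, pos_y_2 = 7.5, pos_z_2 = 5.5, radius_2 = 1.5, pos_x_3 = 7, pos_y_3 = 1, pos_z_3 = 8.5, height_3 = 3, pos_x_4 = 10.5, pos_y_4 = 4.5, pos_z_4 = 3.5, radius_4 = 1, pos_x_5 = 0.5, pos_y_5 = 0.5, pos_z_5 = 6, width_5 = 2.5, depth_5 = 3.5, pos_x_6 = 4.5, pos_y_6 = 7.5, pos_z_6 = 7.5, height_6 = 2.5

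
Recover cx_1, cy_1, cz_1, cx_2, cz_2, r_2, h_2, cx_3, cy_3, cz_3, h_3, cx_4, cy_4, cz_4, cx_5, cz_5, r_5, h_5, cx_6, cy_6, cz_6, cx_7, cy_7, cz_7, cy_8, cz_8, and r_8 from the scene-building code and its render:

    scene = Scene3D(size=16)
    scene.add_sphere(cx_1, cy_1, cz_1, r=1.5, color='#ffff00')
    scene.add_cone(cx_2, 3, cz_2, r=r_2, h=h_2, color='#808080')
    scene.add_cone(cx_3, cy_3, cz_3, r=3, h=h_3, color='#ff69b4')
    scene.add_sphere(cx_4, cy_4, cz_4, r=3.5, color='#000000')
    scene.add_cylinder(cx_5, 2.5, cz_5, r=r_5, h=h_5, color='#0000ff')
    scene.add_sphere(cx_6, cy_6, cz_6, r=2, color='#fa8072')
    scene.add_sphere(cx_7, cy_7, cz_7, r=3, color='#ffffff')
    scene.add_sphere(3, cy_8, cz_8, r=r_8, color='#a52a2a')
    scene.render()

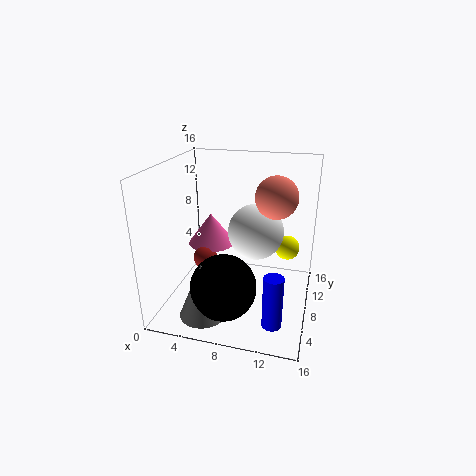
cx_1 = 13
cy_1 = 13
cz_1 = 5
cx_2 = 5.5
cz_2 = 1
r_2 = 2.5
h_2 = 6
cx_3 = 3
cy_3 = 13
cz_3 = 4.5
h_3 = 4
cx_4 = 7.5
cy_4 = 4
cz_4 = 4
cx_5 = 13
cz_5 = 1.5
r_5 = 1
h_5 = 5.5
cx_6 = 12.5
cy_6 = 5
cz_6 = 14
cx_7 = 10
cy_7 = 8
cz_7 = 9
cy_8 = 10.5
cz_8 = 3.5
r_8 = 1.5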